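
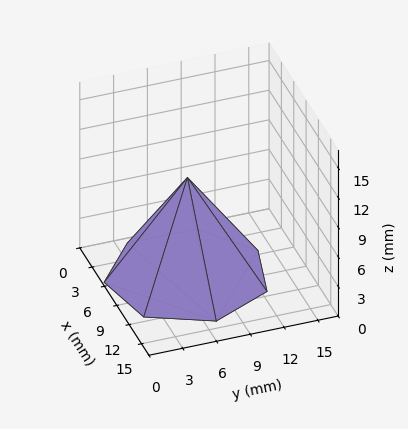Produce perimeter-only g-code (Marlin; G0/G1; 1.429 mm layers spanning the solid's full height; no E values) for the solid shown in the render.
Reading the render: the shape is a regular 7-sided pyramid, base circumscribed radius ≈ 7 mm, apex at z ≈ 10 mm (dimensions read to the nearest mm from the axis ticks). For the g-code, the solid's height is divided into equal slices at the stated Δz and each level perimeter traced with G1 moves after a G0 lift.

; perimeter-only toolpath
G21 ; units = mm
G90 ; absolute positioning
G28 ; home
; layer 1
G0 Z1.429
G0 X13.000 Y7.000
G1 X10.741 Y11.691
G1 X5.665 Y12.849
G1 X1.594 Y9.603
G1 X1.594 Y4.397
G1 X5.665 Y1.151
G1 X10.741 Y2.309
G1 X13.000 Y7.000
; layer 2
G0 Z2.857
G0 X12.000 Y7.000
G1 X10.117 Y10.909
G1 X5.887 Y11.874
G1 X2.495 Y9.169
G1 X2.495 Y4.831
G1 X5.887 Y2.126
G1 X10.117 Y3.091
G1 X12.000 Y7.000
; layer 3
G0 Z4.286
G0 X11.000 Y7.000
G1 X9.494 Y10.127
G1 X6.110 Y10.899
G1 X3.396 Y8.735
G1 X3.396 Y5.265
G1 X6.110 Y3.101
G1 X9.494 Y3.873
G1 X11.000 Y7.000
; layer 4
G0 Z5.714
G0 X10.000 Y7.000
G1 X8.870 Y9.346
G1 X6.332 Y9.925
G1 X4.297 Y8.302
G1 X4.297 Y5.698
G1 X6.332 Y4.075
G1 X8.870 Y4.654
G1 X10.000 Y7.000
; layer 5
G0 Z7.143
G0 X9.000 Y7.000
G1 X8.247 Y8.564
G1 X6.555 Y8.950
G1 X5.198 Y7.868
G1 X5.198 Y6.132
G1 X6.555 Y5.050
G1 X8.247 Y5.436
G1 X9.000 Y7.000
; layer 6
G0 Z8.571
G0 X8.000 Y7.000
G1 X7.623 Y7.782
G1 X6.777 Y7.975
G1 X6.099 Y7.434
G1 X6.099 Y6.566
G1 X6.777 Y6.025
G1 X7.623 Y6.218
G1 X8.000 Y7.000
M2 ; end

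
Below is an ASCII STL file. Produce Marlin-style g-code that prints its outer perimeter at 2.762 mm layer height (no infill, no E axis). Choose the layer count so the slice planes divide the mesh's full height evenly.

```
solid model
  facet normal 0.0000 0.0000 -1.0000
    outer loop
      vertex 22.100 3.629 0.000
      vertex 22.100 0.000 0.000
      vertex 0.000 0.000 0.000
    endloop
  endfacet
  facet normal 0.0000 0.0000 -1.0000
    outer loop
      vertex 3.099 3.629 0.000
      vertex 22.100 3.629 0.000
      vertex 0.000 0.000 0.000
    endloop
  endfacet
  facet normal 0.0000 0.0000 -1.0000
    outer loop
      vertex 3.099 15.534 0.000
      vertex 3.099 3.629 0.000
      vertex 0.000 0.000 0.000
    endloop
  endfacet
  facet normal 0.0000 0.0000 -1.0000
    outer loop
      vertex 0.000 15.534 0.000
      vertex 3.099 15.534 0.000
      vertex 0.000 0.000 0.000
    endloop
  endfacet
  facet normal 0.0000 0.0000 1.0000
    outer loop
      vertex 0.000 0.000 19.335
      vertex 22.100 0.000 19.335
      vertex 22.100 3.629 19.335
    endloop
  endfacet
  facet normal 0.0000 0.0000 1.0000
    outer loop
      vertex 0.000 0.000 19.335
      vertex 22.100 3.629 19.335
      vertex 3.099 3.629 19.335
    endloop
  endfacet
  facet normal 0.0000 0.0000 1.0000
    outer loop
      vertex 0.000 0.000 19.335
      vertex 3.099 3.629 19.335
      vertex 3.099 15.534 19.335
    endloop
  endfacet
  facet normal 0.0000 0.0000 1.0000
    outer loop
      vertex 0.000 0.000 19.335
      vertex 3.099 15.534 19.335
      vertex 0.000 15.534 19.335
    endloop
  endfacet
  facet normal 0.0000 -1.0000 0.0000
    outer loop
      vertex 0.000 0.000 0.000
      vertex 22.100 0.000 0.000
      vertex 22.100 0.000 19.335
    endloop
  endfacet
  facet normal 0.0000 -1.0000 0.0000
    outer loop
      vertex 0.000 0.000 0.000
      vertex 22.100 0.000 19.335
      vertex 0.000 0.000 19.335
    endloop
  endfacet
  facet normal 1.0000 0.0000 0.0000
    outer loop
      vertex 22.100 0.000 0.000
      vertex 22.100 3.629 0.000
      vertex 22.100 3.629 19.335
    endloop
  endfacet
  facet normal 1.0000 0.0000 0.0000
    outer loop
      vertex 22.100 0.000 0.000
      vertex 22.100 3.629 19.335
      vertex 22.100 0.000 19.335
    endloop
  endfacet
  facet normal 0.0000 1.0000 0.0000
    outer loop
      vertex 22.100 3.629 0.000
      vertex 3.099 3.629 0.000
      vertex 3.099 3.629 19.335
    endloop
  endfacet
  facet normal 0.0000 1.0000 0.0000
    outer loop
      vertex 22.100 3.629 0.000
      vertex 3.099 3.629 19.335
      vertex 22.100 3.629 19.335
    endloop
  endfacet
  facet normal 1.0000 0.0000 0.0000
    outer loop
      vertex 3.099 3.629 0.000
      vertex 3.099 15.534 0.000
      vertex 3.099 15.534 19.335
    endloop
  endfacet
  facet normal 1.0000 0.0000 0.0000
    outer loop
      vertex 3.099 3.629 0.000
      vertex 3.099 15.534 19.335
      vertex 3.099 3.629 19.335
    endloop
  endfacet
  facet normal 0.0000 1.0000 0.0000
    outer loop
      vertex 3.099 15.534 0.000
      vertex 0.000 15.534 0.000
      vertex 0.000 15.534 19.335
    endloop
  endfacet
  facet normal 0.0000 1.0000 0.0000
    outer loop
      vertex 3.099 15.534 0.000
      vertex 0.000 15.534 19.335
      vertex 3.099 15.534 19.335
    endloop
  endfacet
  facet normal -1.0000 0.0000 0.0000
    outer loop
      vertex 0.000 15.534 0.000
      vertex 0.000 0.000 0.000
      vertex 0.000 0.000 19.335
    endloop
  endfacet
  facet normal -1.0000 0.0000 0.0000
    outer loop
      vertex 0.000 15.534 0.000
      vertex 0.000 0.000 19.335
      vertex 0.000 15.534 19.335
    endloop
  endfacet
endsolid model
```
; perimeter-only toolpath
G21 ; units = mm
G90 ; absolute positioning
G28 ; home
; layer 1
G0 Z2.762
G0 X0.000 Y0.000
G1 X22.100 Y0.000
G1 X22.100 Y3.629
G1 X3.099 Y3.629
G1 X3.099 Y15.534
G1 X0.000 Y15.534
G1 X0.000 Y0.000
; layer 2
G0 Z5.524
G0 X0.000 Y0.000
G1 X22.100 Y0.000
G1 X22.100 Y3.629
G1 X3.099 Y3.629
G1 X3.099 Y15.534
G1 X0.000 Y15.534
G1 X0.000 Y0.000
; layer 3
G0 Z8.286
G0 X0.000 Y0.000
G1 X22.100 Y0.000
G1 X22.100 Y3.629
G1 X3.099 Y3.629
G1 X3.099 Y15.534
G1 X0.000 Y15.534
G1 X0.000 Y0.000
; layer 4
G0 Z11.049
G0 X0.000 Y0.000
G1 X22.100 Y0.000
G1 X22.100 Y3.629
G1 X3.099 Y3.629
G1 X3.099 Y15.534
G1 X0.000 Y15.534
G1 X0.000 Y0.000
; layer 5
G0 Z13.811
G0 X0.000 Y0.000
G1 X22.100 Y0.000
G1 X22.100 Y3.629
G1 X3.099 Y3.629
G1 X3.099 Y15.534
G1 X0.000 Y15.534
G1 X0.000 Y0.000
; layer 6
G0 Z16.573
G0 X0.000 Y0.000
G1 X22.100 Y0.000
G1 X22.100 Y3.629
G1 X3.099 Y3.629
G1 X3.099 Y15.534
G1 X0.000 Y15.534
G1 X0.000 Y0.000
; layer 7
G0 Z19.335
G0 X0.000 Y0.000
G1 X22.100 Y0.000
G1 X22.100 Y3.629
G1 X3.099 Y3.629
G1 X3.099 Y15.534
G1 X0.000 Y15.534
G1 X0.000 Y0.000
M2 ; end

The solid is an L-shaped prism: outer 22.1 × 15.5 mm, arm thicknesses ≈ 3.63 mm (horizontal) and 3.1 mm (vertical), extruded 19.3 mm in z. Slicing at Δz = 2.762 mm — 7 equal slices spanning the solid's height, so layer i sits at z = i·h/7 — gives 7 non-empty perimeters. Each is a 6-segment closed polygon; G0 lifts to the layer z and rapids to the start vertex, then G1 traces the edges.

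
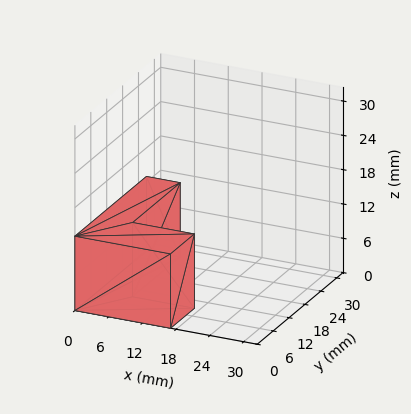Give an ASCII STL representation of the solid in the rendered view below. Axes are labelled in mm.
Reading the render: the shape is an L-shaped prism: outer 17 × 27 mm, arm thicknesses ≈ 9 mm (horizontal) and 6 mm (vertical), extruded 13 mm in z (dimensions read to the nearest mm from the axis ticks). For the STL, each face is triangulated and given an outward normal.

solid part
  facet normal 0.0000 0.0000 -1.0000
    outer loop
      vertex 17.00 9.00 0.00
      vertex 17.00 0.00 0.00
      vertex 0.00 0.00 0.00
    endloop
  endfacet
  facet normal 0.0000 0.0000 -1.0000
    outer loop
      vertex 6.00 9.00 0.00
      vertex 17.00 9.00 0.00
      vertex 0.00 0.00 0.00
    endloop
  endfacet
  facet normal 0.0000 0.0000 -1.0000
    outer loop
      vertex 6.00 27.00 0.00
      vertex 6.00 9.00 0.00
      vertex 0.00 0.00 0.00
    endloop
  endfacet
  facet normal 0.0000 0.0000 -1.0000
    outer loop
      vertex 0.00 27.00 0.00
      vertex 6.00 27.00 0.00
      vertex 0.00 0.00 0.00
    endloop
  endfacet
  facet normal 0.0000 0.0000 1.0000
    outer loop
      vertex 0.00 0.00 13.00
      vertex 17.00 0.00 13.00
      vertex 17.00 9.00 13.00
    endloop
  endfacet
  facet normal 0.0000 0.0000 1.0000
    outer loop
      vertex 0.00 0.00 13.00
      vertex 17.00 9.00 13.00
      vertex 6.00 9.00 13.00
    endloop
  endfacet
  facet normal 0.0000 0.0000 1.0000
    outer loop
      vertex 0.00 0.00 13.00
      vertex 6.00 9.00 13.00
      vertex 6.00 27.00 13.00
    endloop
  endfacet
  facet normal 0.0000 0.0000 1.0000
    outer loop
      vertex 0.00 0.00 13.00
      vertex 6.00 27.00 13.00
      vertex 0.00 27.00 13.00
    endloop
  endfacet
  facet normal 0.0000 -1.0000 0.0000
    outer loop
      vertex 0.00 0.00 0.00
      vertex 17.00 0.00 0.00
      vertex 17.00 0.00 13.00
    endloop
  endfacet
  facet normal 0.0000 -1.0000 0.0000
    outer loop
      vertex 0.00 0.00 0.00
      vertex 17.00 0.00 13.00
      vertex 0.00 0.00 13.00
    endloop
  endfacet
  facet normal 1.0000 0.0000 0.0000
    outer loop
      vertex 17.00 0.00 0.00
      vertex 17.00 9.00 0.00
      vertex 17.00 9.00 13.00
    endloop
  endfacet
  facet normal 1.0000 0.0000 0.0000
    outer loop
      vertex 17.00 0.00 0.00
      vertex 17.00 9.00 13.00
      vertex 17.00 0.00 13.00
    endloop
  endfacet
  facet normal 0.0000 1.0000 0.0000
    outer loop
      vertex 17.00 9.00 0.00
      vertex 6.00 9.00 0.00
      vertex 6.00 9.00 13.00
    endloop
  endfacet
  facet normal 0.0000 1.0000 0.0000
    outer loop
      vertex 17.00 9.00 0.00
      vertex 6.00 9.00 13.00
      vertex 17.00 9.00 13.00
    endloop
  endfacet
  facet normal 1.0000 0.0000 0.0000
    outer loop
      vertex 6.00 9.00 0.00
      vertex 6.00 27.00 0.00
      vertex 6.00 27.00 13.00
    endloop
  endfacet
  facet normal 1.0000 0.0000 0.0000
    outer loop
      vertex 6.00 9.00 0.00
      vertex 6.00 27.00 13.00
      vertex 6.00 9.00 13.00
    endloop
  endfacet
  facet normal 0.0000 1.0000 0.0000
    outer loop
      vertex 6.00 27.00 0.00
      vertex 0.00 27.00 0.00
      vertex 0.00 27.00 13.00
    endloop
  endfacet
  facet normal 0.0000 1.0000 0.0000
    outer loop
      vertex 6.00 27.00 0.00
      vertex 0.00 27.00 13.00
      vertex 6.00 27.00 13.00
    endloop
  endfacet
  facet normal -1.0000 0.0000 0.0000
    outer loop
      vertex 0.00 27.00 0.00
      vertex 0.00 0.00 0.00
      vertex 0.00 0.00 13.00
    endloop
  endfacet
  facet normal -1.0000 0.0000 0.0000
    outer loop
      vertex 0.00 27.00 0.00
      vertex 0.00 0.00 13.00
      vertex 0.00 27.00 13.00
    endloop
  endfacet
endsolid part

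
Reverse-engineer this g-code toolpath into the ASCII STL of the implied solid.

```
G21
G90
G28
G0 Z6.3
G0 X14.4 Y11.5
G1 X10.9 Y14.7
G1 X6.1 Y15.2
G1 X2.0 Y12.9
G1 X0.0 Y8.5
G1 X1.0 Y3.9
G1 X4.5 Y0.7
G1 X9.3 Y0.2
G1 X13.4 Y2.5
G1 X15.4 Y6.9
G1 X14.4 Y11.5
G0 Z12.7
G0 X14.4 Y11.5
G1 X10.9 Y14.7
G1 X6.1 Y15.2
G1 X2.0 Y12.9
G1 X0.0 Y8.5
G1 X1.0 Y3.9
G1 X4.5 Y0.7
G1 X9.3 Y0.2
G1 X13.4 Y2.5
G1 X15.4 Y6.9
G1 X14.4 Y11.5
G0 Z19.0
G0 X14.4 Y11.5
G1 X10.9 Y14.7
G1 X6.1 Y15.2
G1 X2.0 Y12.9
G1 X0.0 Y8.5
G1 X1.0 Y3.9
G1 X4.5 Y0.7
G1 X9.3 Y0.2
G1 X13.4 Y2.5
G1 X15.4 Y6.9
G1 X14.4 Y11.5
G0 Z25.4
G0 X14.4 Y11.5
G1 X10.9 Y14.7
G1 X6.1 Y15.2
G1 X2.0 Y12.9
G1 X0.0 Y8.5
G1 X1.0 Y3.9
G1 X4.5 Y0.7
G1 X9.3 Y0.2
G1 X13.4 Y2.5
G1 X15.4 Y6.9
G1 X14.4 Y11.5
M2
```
solid part
  facet normal 0.0000 0.0000 -1.0000
    outer loop
      vertex 6.1 15.2 0.0
      vertex 10.9 14.7 0.0
      vertex 14.4 11.5 0.0
    endloop
  endfacet
  facet normal 0.0000 0.0000 -1.0000
    outer loop
      vertex 2.0 12.9 0.0
      vertex 6.1 15.2 0.0
      vertex 14.4 11.5 0.0
    endloop
  endfacet
  facet normal 0.0000 0.0000 -1.0000
    outer loop
      vertex 0.0 8.5 0.0
      vertex 2.0 12.9 0.0
      vertex 14.4 11.5 0.0
    endloop
  endfacet
  facet normal 0.0000 0.0000 -1.0000
    outer loop
      vertex 1.0 3.9 0.0
      vertex 0.0 8.5 0.0
      vertex 14.4 11.5 0.0
    endloop
  endfacet
  facet normal 0.0000 0.0000 -1.0000
    outer loop
      vertex 4.5 0.7 0.0
      vertex 1.0 3.9 0.0
      vertex 14.4 11.5 0.0
    endloop
  endfacet
  facet normal 0.0000 0.0000 -1.0000
    outer loop
      vertex 9.3 0.2 0.0
      vertex 4.5 0.7 0.0
      vertex 14.4 11.5 0.0
    endloop
  endfacet
  facet normal 0.0000 0.0000 -1.0000
    outer loop
      vertex 13.4 2.5 0.0
      vertex 9.3 0.2 0.0
      vertex 14.4 11.5 0.0
    endloop
  endfacet
  facet normal 0.0000 0.0000 -1.0000
    outer loop
      vertex 15.4 6.9 0.0
      vertex 13.4 2.5 0.0
      vertex 14.4 11.5 0.0
    endloop
  endfacet
  facet normal 0.0000 0.0000 1.0000
    outer loop
      vertex 14.4 11.5 25.4
      vertex 10.9 14.7 25.4
      vertex 6.1 15.2 25.4
    endloop
  endfacet
  facet normal 0.0000 0.0000 1.0000
    outer loop
      vertex 14.4 11.5 25.4
      vertex 6.1 15.2 25.4
      vertex 2.0 12.9 25.4
    endloop
  endfacet
  facet normal 0.0000 0.0000 1.0000
    outer loop
      vertex 14.4 11.5 25.4
      vertex 2.0 12.9 25.4
      vertex 0.0 8.5 25.4
    endloop
  endfacet
  facet normal 0.0000 0.0000 1.0000
    outer loop
      vertex 14.4 11.5 25.4
      vertex 0.0 8.5 25.4
      vertex 1.0 3.9 25.4
    endloop
  endfacet
  facet normal 0.0000 0.0000 1.0000
    outer loop
      vertex 14.4 11.5 25.4
      vertex 1.0 3.9 25.4
      vertex 4.5 0.7 25.4
    endloop
  endfacet
  facet normal 0.0000 0.0000 1.0000
    outer loop
      vertex 14.4 11.5 25.4
      vertex 4.5 0.7 25.4
      vertex 9.3 0.2 25.4
    endloop
  endfacet
  facet normal 0.0000 0.0000 1.0000
    outer loop
      vertex 14.4 11.5 25.4
      vertex 9.3 0.2 25.4
      vertex 13.4 2.5 25.4
    endloop
  endfacet
  facet normal 0.0000 0.0000 1.0000
    outer loop
      vertex 14.4 11.5 25.4
      vertex 13.4 2.5 25.4
      vertex 15.4 6.9 25.4
    endloop
  endfacet
  facet normal 0.6748 0.7380 0.0000
    outer loop
      vertex 14.4 11.5 0.0
      vertex 10.9 14.7 0.0
      vertex 10.9 14.7 25.4
    endloop
  endfacet
  facet normal 0.6748 0.7380 0.0000
    outer loop
      vertex 14.4 11.5 0.0
      vertex 10.9 14.7 25.4
      vertex 14.4 11.5 25.4
    endloop
  endfacet
  facet normal 0.1036 0.9946 0.0000
    outer loop
      vertex 10.9 14.7 0.0
      vertex 6.1 15.2 0.0
      vertex 6.1 15.2 25.4
    endloop
  endfacet
  facet normal 0.1036 0.9946 0.0000
    outer loop
      vertex 10.9 14.7 0.0
      vertex 6.1 15.2 25.4
      vertex 10.9 14.7 25.4
    endloop
  endfacet
  facet normal -0.4893 0.8721 0.0000
    outer loop
      vertex 6.1 15.2 0.0
      vertex 2.0 12.9 0.0
      vertex 2.0 12.9 25.4
    endloop
  endfacet
  facet normal -0.4893 0.8721 0.0000
    outer loop
      vertex 6.1 15.2 0.0
      vertex 2.0 12.9 25.4
      vertex 6.1 15.2 25.4
    endloop
  endfacet
  facet normal -0.9104 0.4138 0.0000
    outer loop
      vertex 2.0 12.9 0.0
      vertex 0.0 8.5 0.0
      vertex 0.0 8.5 25.4
    endloop
  endfacet
  facet normal -0.9104 0.4138 0.0000
    outer loop
      vertex 2.0 12.9 0.0
      vertex 0.0 8.5 25.4
      vertex 2.0 12.9 25.4
    endloop
  endfacet
  facet normal -0.9772 -0.2124 0.0000
    outer loop
      vertex 0.0 8.5 0.0
      vertex 1.0 3.9 0.0
      vertex 1.0 3.9 25.4
    endloop
  endfacet
  facet normal -0.9772 -0.2124 0.0000
    outer loop
      vertex 0.0 8.5 0.0
      vertex 1.0 3.9 25.4
      vertex 0.0 8.5 25.4
    endloop
  endfacet
  facet normal -0.6748 -0.7380 0.0000
    outer loop
      vertex 1.0 3.9 0.0
      vertex 4.5 0.7 0.0
      vertex 4.5 0.7 25.4
    endloop
  endfacet
  facet normal -0.6748 -0.7380 0.0000
    outer loop
      vertex 1.0 3.9 0.0
      vertex 4.5 0.7 25.4
      vertex 1.0 3.9 25.4
    endloop
  endfacet
  facet normal -0.1036 -0.9946 0.0000
    outer loop
      vertex 4.5 0.7 0.0
      vertex 9.3 0.2 0.0
      vertex 9.3 0.2 25.4
    endloop
  endfacet
  facet normal -0.1036 -0.9946 0.0000
    outer loop
      vertex 4.5 0.7 0.0
      vertex 9.3 0.2 25.4
      vertex 4.5 0.7 25.4
    endloop
  endfacet
  facet normal 0.4893 -0.8721 0.0000
    outer loop
      vertex 9.3 0.2 0.0
      vertex 13.4 2.5 0.0
      vertex 13.4 2.5 25.4
    endloop
  endfacet
  facet normal 0.4893 -0.8721 0.0000
    outer loop
      vertex 9.3 0.2 0.0
      vertex 13.4 2.5 25.4
      vertex 9.3 0.2 25.4
    endloop
  endfacet
  facet normal 0.9104 -0.4138 0.0000
    outer loop
      vertex 13.4 2.5 0.0
      vertex 15.4 6.9 0.0
      vertex 15.4 6.9 25.4
    endloop
  endfacet
  facet normal 0.9104 -0.4138 0.0000
    outer loop
      vertex 13.4 2.5 0.0
      vertex 15.4 6.9 25.4
      vertex 13.4 2.5 25.4
    endloop
  endfacet
  facet normal 0.9772 0.2124 0.0000
    outer loop
      vertex 15.4 6.9 0.0
      vertex 14.4 11.5 0.0
      vertex 14.4 11.5 25.4
    endloop
  endfacet
  facet normal 0.9772 0.2124 0.0000
    outer loop
      vertex 15.4 6.9 0.0
      vertex 14.4 11.5 25.4
      vertex 15.4 6.9 25.4
    endloop
  endfacet
endsolid part

The G0 Z moves step by Δz≈6.3 mm. Every layer's G1 loop is the same polygon, so the solid is a straight extrusion of it from z=0 to z≈25.4. Closing with flat bottom and top caps and triangulating gives 36 facets — a regular 10-sided prism (a cylinder approximated with 10 flat sides), circumscribed radius ≈ 7.7 mm, height ≈ 25.4 mm.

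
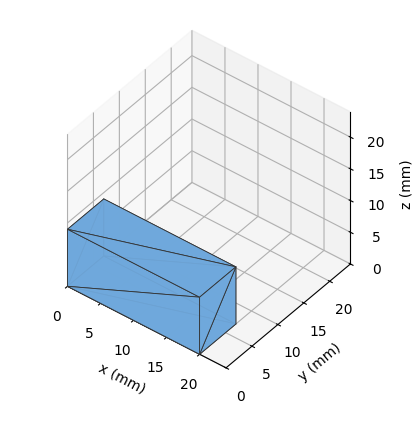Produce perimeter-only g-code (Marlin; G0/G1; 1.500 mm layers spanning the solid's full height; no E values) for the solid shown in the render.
Reading the render: the shape is a rectangular box, roughly 20 × 7 mm footprint and 9 mm tall (dimensions read to the nearest mm from the axis ticks). For the g-code, the solid's height is divided into equal slices at the stated Δz and each level perimeter traced with G1 moves after a G0 lift.

; perimeter-only toolpath
G21 ; units = mm
G90 ; absolute positioning
G28 ; home
; layer 1
G0 Z1.500
G0 X0.000 Y0.000
G1 X20.000 Y0.000
G1 X20.000 Y7.000
G1 X0.000 Y7.000
G1 X0.000 Y0.000
; layer 2
G0 Z3.000
G0 X0.000 Y0.000
G1 X20.000 Y0.000
G1 X20.000 Y7.000
G1 X0.000 Y7.000
G1 X0.000 Y0.000
; layer 3
G0 Z4.500
G0 X0.000 Y0.000
G1 X20.000 Y0.000
G1 X20.000 Y7.000
G1 X0.000 Y7.000
G1 X0.000 Y0.000
; layer 4
G0 Z6.000
G0 X0.000 Y0.000
G1 X20.000 Y0.000
G1 X20.000 Y7.000
G1 X0.000 Y7.000
G1 X0.000 Y0.000
; layer 5
G0 Z7.500
G0 X0.000 Y0.000
G1 X20.000 Y0.000
G1 X20.000 Y7.000
G1 X0.000 Y7.000
G1 X0.000 Y0.000
; layer 6
G0 Z9.000
G0 X0.000 Y0.000
G1 X20.000 Y0.000
G1 X20.000 Y7.000
G1 X0.000 Y7.000
G1 X0.000 Y0.000
M2 ; end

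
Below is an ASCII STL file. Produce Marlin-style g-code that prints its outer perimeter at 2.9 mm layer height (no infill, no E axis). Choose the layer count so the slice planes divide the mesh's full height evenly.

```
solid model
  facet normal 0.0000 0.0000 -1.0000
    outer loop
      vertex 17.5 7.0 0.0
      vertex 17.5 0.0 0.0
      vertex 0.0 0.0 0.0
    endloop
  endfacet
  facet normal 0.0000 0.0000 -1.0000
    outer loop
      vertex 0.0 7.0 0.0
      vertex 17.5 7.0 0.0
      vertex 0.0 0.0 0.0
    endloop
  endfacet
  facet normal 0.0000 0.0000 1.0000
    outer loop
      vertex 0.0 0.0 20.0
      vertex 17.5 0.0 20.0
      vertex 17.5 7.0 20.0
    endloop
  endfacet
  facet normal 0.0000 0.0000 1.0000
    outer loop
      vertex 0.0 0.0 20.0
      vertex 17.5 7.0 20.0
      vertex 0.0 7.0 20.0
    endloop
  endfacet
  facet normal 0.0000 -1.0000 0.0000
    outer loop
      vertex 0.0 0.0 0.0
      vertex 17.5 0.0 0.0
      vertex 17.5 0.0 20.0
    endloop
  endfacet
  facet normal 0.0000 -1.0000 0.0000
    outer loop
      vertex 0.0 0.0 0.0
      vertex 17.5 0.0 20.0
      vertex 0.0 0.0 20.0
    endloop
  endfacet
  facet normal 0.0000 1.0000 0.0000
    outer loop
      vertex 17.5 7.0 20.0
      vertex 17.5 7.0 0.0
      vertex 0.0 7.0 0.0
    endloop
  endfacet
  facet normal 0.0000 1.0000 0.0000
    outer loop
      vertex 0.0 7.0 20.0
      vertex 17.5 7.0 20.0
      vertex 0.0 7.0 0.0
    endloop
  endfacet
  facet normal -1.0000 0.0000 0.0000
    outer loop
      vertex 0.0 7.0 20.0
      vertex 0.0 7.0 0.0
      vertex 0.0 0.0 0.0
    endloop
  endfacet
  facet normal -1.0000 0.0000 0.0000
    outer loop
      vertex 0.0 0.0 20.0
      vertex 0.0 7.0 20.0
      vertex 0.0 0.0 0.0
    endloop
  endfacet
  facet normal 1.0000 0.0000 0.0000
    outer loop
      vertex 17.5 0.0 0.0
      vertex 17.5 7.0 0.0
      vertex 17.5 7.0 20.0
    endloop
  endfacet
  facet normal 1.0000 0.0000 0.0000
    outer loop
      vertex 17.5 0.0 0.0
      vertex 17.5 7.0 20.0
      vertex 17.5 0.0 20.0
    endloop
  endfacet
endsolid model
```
; perimeter-only toolpath
G21 ; units = mm
G90 ; absolute positioning
G28 ; home
; layer 1
G0 Z2.9
G0 X0.0 Y0.0
G1 X17.5 Y0.0
G1 X17.5 Y7.0
G1 X0.0 Y7.0
G1 X0.0 Y0.0
; layer 2
G0 Z5.7
G0 X0.0 Y0.0
G1 X17.5 Y0.0
G1 X17.5 Y7.0
G1 X0.0 Y7.0
G1 X0.0 Y0.0
; layer 3
G0 Z8.6
G0 X0.0 Y0.0
G1 X17.5 Y0.0
G1 X17.5 Y7.0
G1 X0.0 Y7.0
G1 X0.0 Y0.0
; layer 4
G0 Z11.4
G0 X0.0 Y0.0
G1 X17.5 Y0.0
G1 X17.5 Y7.0
G1 X0.0 Y7.0
G1 X0.0 Y0.0
; layer 5
G0 Z14.3
G0 X0.0 Y0.0
G1 X17.5 Y0.0
G1 X17.5 Y7.0
G1 X0.0 Y7.0
G1 X0.0 Y0.0
; layer 6
G0 Z17.1
G0 X0.0 Y0.0
G1 X17.5 Y0.0
G1 X17.5 Y7.0
G1 X0.0 Y7.0
G1 X0.0 Y0.0
; layer 7
G0 Z20.0
G0 X0.0 Y0.0
G1 X17.5 Y0.0
G1 X17.5 Y7.0
G1 X0.0 Y7.0
G1 X0.0 Y0.0
M2 ; end

The solid is a rectangular box, roughly 17.5 × 7 mm footprint and 20 mm tall. Slicing at Δz = 2.9 mm — 7 equal slices spanning the solid's height, so layer i sits at z = i·h/7 — gives 7 non-empty perimeters. Each is a 4-segment closed polygon; G0 lifts to the layer z and rapids to the start vertex, then G1 traces the edges.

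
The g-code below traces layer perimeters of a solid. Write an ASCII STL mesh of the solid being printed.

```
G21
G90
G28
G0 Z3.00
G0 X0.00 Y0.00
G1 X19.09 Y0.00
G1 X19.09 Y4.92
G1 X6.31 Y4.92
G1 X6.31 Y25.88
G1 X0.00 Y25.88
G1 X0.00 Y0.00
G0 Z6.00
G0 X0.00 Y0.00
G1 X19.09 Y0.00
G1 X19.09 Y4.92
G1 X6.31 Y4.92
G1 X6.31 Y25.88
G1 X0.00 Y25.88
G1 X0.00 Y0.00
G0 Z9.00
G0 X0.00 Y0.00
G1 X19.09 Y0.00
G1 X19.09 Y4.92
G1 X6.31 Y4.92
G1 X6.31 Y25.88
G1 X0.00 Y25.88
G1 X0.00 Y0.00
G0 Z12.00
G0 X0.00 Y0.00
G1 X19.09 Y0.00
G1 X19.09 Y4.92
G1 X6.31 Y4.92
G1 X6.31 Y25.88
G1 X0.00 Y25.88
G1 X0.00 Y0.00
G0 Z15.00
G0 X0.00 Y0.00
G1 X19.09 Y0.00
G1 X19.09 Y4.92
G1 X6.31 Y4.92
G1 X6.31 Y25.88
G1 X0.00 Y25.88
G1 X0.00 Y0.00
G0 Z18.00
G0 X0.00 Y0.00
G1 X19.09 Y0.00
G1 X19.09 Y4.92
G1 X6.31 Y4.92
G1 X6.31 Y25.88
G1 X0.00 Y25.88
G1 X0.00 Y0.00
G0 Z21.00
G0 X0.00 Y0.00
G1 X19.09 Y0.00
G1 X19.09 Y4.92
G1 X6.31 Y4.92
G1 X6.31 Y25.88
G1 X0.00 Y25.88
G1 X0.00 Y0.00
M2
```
solid part
  facet normal 0.0000 0.0000 -1.0000
    outer loop
      vertex 19.09 4.92 0.00
      vertex 19.09 0.00 0.00
      vertex 0.00 0.00 0.00
    endloop
  endfacet
  facet normal 0.0000 0.0000 -1.0000
    outer loop
      vertex 6.31 4.92 0.00
      vertex 19.09 4.92 0.00
      vertex 0.00 0.00 0.00
    endloop
  endfacet
  facet normal 0.0000 0.0000 -1.0000
    outer loop
      vertex 6.31 25.88 0.00
      vertex 6.31 4.92 0.00
      vertex 0.00 0.00 0.00
    endloop
  endfacet
  facet normal 0.0000 0.0000 -1.0000
    outer loop
      vertex 0.00 25.88 0.00
      vertex 6.31 25.88 0.00
      vertex 0.00 0.00 0.00
    endloop
  endfacet
  facet normal 0.0000 0.0000 1.0000
    outer loop
      vertex 0.00 0.00 21.00
      vertex 19.09 0.00 21.00
      vertex 19.09 4.92 21.00
    endloop
  endfacet
  facet normal 0.0000 0.0000 1.0000
    outer loop
      vertex 0.00 0.00 21.00
      vertex 19.09 4.92 21.00
      vertex 6.31 4.92 21.00
    endloop
  endfacet
  facet normal 0.0000 0.0000 1.0000
    outer loop
      vertex 0.00 0.00 21.00
      vertex 6.31 4.92 21.00
      vertex 6.31 25.88 21.00
    endloop
  endfacet
  facet normal 0.0000 0.0000 1.0000
    outer loop
      vertex 0.00 0.00 21.00
      vertex 6.31 25.88 21.00
      vertex 0.00 25.88 21.00
    endloop
  endfacet
  facet normal 0.0000 -1.0000 0.0000
    outer loop
      vertex 0.00 0.00 0.00
      vertex 19.09 0.00 0.00
      vertex 19.09 0.00 21.00
    endloop
  endfacet
  facet normal 0.0000 -1.0000 0.0000
    outer loop
      vertex 0.00 0.00 0.00
      vertex 19.09 0.00 21.00
      vertex 0.00 0.00 21.00
    endloop
  endfacet
  facet normal 1.0000 0.0000 0.0000
    outer loop
      vertex 19.09 0.00 0.00
      vertex 19.09 4.92 0.00
      vertex 19.09 4.92 21.00
    endloop
  endfacet
  facet normal 1.0000 0.0000 0.0000
    outer loop
      vertex 19.09 0.00 0.00
      vertex 19.09 4.92 21.00
      vertex 19.09 0.00 21.00
    endloop
  endfacet
  facet normal 0.0000 1.0000 0.0000
    outer loop
      vertex 19.09 4.92 0.00
      vertex 6.31 4.92 0.00
      vertex 6.31 4.92 21.00
    endloop
  endfacet
  facet normal 0.0000 1.0000 0.0000
    outer loop
      vertex 19.09 4.92 0.00
      vertex 6.31 4.92 21.00
      vertex 19.09 4.92 21.00
    endloop
  endfacet
  facet normal 1.0000 0.0000 0.0000
    outer loop
      vertex 6.31 4.92 0.00
      vertex 6.31 25.88 0.00
      vertex 6.31 25.88 21.00
    endloop
  endfacet
  facet normal 1.0000 0.0000 0.0000
    outer loop
      vertex 6.31 4.92 0.00
      vertex 6.31 25.88 21.00
      vertex 6.31 4.92 21.00
    endloop
  endfacet
  facet normal 0.0000 1.0000 0.0000
    outer loop
      vertex 6.31 25.88 0.00
      vertex 0.00 25.88 0.00
      vertex 0.00 25.88 21.00
    endloop
  endfacet
  facet normal 0.0000 1.0000 0.0000
    outer loop
      vertex 6.31 25.88 0.00
      vertex 0.00 25.88 21.00
      vertex 6.31 25.88 21.00
    endloop
  endfacet
  facet normal -1.0000 0.0000 0.0000
    outer loop
      vertex 0.00 25.88 0.00
      vertex 0.00 0.00 0.00
      vertex 0.00 0.00 21.00
    endloop
  endfacet
  facet normal -1.0000 0.0000 0.0000
    outer loop
      vertex 0.00 25.88 0.00
      vertex 0.00 0.00 21.00
      vertex 0.00 25.88 21.00
    endloop
  endfacet
endsolid part

The G0 Z moves step by Δz≈3.00 mm. Every layer's G1 loop is the same polygon, so the solid is a straight extrusion of it from z=0 to z≈21. Closing with flat bottom and top caps and triangulating gives 20 facets — an L-shaped prism: outer 19.1 × 25.9 mm, arm thicknesses ≈ 4.92 mm (horizontal) and 6.31 mm (vertical), extruded 21 mm in z.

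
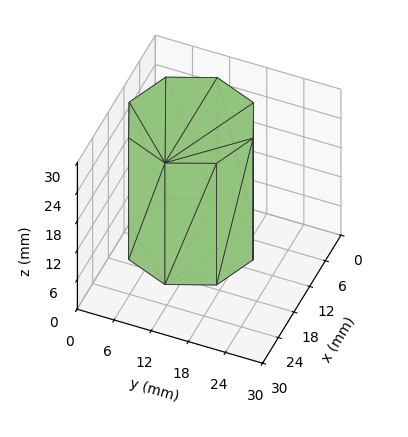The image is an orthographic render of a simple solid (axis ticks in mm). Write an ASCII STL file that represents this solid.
Reading the render: the shape is a regular 8-sided prism (a cylinder approximated with 8 flat sides), circumscribed radius ≈ 10 mm, height ≈ 25 mm (dimensions read to the nearest mm from the axis ticks). For the STL, each face is triangulated and given an outward normal.

solid part
  facet normal 0.0000 0.0000 -1.0000
    outer loop
      vertex 10.0 20.0 0.0
      vertex 17.1 17.1 0.0
      vertex 20.0 10.0 0.0
    endloop
  endfacet
  facet normal 0.0000 0.0000 -1.0000
    outer loop
      vertex 2.9 17.1 0.0
      vertex 10.0 20.0 0.0
      vertex 20.0 10.0 0.0
    endloop
  endfacet
  facet normal 0.0000 0.0000 -1.0000
    outer loop
      vertex 0.0 10.0 0.0
      vertex 2.9 17.1 0.0
      vertex 20.0 10.0 0.0
    endloop
  endfacet
  facet normal 0.0000 0.0000 -1.0000
    outer loop
      vertex 2.9 2.9 0.0
      vertex 0.0 10.0 0.0
      vertex 20.0 10.0 0.0
    endloop
  endfacet
  facet normal 0.0000 0.0000 -1.0000
    outer loop
      vertex 10.0 0.0 0.0
      vertex 2.9 2.9 0.0
      vertex 20.0 10.0 0.0
    endloop
  endfacet
  facet normal 0.0000 0.0000 -1.0000
    outer loop
      vertex 17.1 2.9 0.0
      vertex 10.0 0.0 0.0
      vertex 20.0 10.0 0.0
    endloop
  endfacet
  facet normal 0.0000 0.0000 1.0000
    outer loop
      vertex 20.0 10.0 25.0
      vertex 17.1 17.1 25.0
      vertex 10.0 20.0 25.0
    endloop
  endfacet
  facet normal 0.0000 0.0000 1.0000
    outer loop
      vertex 20.0 10.0 25.0
      vertex 10.0 20.0 25.0
      vertex 2.9 17.1 25.0
    endloop
  endfacet
  facet normal 0.0000 0.0000 1.0000
    outer loop
      vertex 20.0 10.0 25.0
      vertex 2.9 17.1 25.0
      vertex 0.0 10.0 25.0
    endloop
  endfacet
  facet normal 0.0000 0.0000 1.0000
    outer loop
      vertex 20.0 10.0 25.0
      vertex 0.0 10.0 25.0
      vertex 2.9 2.9 25.0
    endloop
  endfacet
  facet normal 0.0000 0.0000 1.0000
    outer loop
      vertex 20.0 10.0 25.0
      vertex 2.9 2.9 25.0
      vertex 10.0 0.0 25.0
    endloop
  endfacet
  facet normal 0.0000 0.0000 1.0000
    outer loop
      vertex 20.0 10.0 25.0
      vertex 10.0 0.0 25.0
      vertex 17.1 2.9 25.0
    endloop
  endfacet
  facet normal 0.9258 0.3781 0.0000
    outer loop
      vertex 20.0 10.0 0.0
      vertex 17.1 17.1 0.0
      vertex 17.1 17.1 25.0
    endloop
  endfacet
  facet normal 0.9258 0.3781 0.0000
    outer loop
      vertex 20.0 10.0 0.0
      vertex 17.1 17.1 25.0
      vertex 20.0 10.0 25.0
    endloop
  endfacet
  facet normal 0.3781 0.9258 0.0000
    outer loop
      vertex 17.1 17.1 0.0
      vertex 10.0 20.0 0.0
      vertex 10.0 20.0 25.0
    endloop
  endfacet
  facet normal 0.3781 0.9258 0.0000
    outer loop
      vertex 17.1 17.1 0.0
      vertex 10.0 20.0 25.0
      vertex 17.1 17.1 25.0
    endloop
  endfacet
  facet normal -0.3781 0.9258 0.0000
    outer loop
      vertex 10.0 20.0 0.0
      vertex 2.9 17.1 0.0
      vertex 2.9 17.1 25.0
    endloop
  endfacet
  facet normal -0.3781 0.9258 0.0000
    outer loop
      vertex 10.0 20.0 0.0
      vertex 2.9 17.1 25.0
      vertex 10.0 20.0 25.0
    endloop
  endfacet
  facet normal -0.9258 0.3781 0.0000
    outer loop
      vertex 2.9 17.1 0.0
      vertex 0.0 10.0 0.0
      vertex 0.0 10.0 25.0
    endloop
  endfacet
  facet normal -0.9258 0.3781 0.0000
    outer loop
      vertex 2.9 17.1 0.0
      vertex 0.0 10.0 25.0
      vertex 2.9 17.1 25.0
    endloop
  endfacet
  facet normal -0.9258 -0.3781 0.0000
    outer loop
      vertex 0.0 10.0 0.0
      vertex 2.9 2.9 0.0
      vertex 2.9 2.9 25.0
    endloop
  endfacet
  facet normal -0.9258 -0.3781 0.0000
    outer loop
      vertex 0.0 10.0 0.0
      vertex 2.9 2.9 25.0
      vertex 0.0 10.0 25.0
    endloop
  endfacet
  facet normal -0.3781 -0.9258 0.0000
    outer loop
      vertex 2.9 2.9 0.0
      vertex 10.0 0.0 0.0
      vertex 10.0 0.0 25.0
    endloop
  endfacet
  facet normal -0.3781 -0.9258 0.0000
    outer loop
      vertex 2.9 2.9 0.0
      vertex 10.0 0.0 25.0
      vertex 2.9 2.9 25.0
    endloop
  endfacet
  facet normal 0.3781 -0.9258 0.0000
    outer loop
      vertex 10.0 0.0 0.0
      vertex 17.1 2.9 0.0
      vertex 17.1 2.9 25.0
    endloop
  endfacet
  facet normal 0.3781 -0.9258 0.0000
    outer loop
      vertex 10.0 0.0 0.0
      vertex 17.1 2.9 25.0
      vertex 10.0 0.0 25.0
    endloop
  endfacet
  facet normal 0.9258 -0.3781 0.0000
    outer loop
      vertex 17.1 2.9 0.0
      vertex 20.0 10.0 0.0
      vertex 20.0 10.0 25.0
    endloop
  endfacet
  facet normal 0.9258 -0.3781 0.0000
    outer loop
      vertex 17.1 2.9 0.0
      vertex 20.0 10.0 25.0
      vertex 17.1 2.9 25.0
    endloop
  endfacet
endsolid part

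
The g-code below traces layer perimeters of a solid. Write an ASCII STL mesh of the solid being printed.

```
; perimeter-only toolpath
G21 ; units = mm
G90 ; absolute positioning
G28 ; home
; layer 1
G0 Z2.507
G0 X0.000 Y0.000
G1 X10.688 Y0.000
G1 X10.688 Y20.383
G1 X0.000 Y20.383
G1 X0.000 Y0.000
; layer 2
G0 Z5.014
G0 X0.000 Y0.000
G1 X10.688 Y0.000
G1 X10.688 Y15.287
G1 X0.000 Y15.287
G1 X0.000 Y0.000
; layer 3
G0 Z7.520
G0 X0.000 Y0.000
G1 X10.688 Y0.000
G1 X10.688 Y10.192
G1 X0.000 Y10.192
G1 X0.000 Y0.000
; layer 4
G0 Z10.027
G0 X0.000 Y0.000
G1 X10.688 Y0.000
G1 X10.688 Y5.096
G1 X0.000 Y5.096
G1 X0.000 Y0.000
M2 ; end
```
solid part
  facet normal 0.0000 0.0000 -1.0000
    outer loop
      vertex 10.688 25.479 0.000
      vertex 10.688 0.000 0.000
      vertex 0.000 0.000 0.000
    endloop
  endfacet
  facet normal 0.0000 0.0000 -1.0000
    outer loop
      vertex 0.000 25.479 0.000
      vertex 10.688 25.479 0.000
      vertex 0.000 0.000 0.000
    endloop
  endfacet
  facet normal 0.0000 -1.0000 0.0000
    outer loop
      vertex 0.000 0.000 0.000
      vertex 10.688 0.000 0.000
      vertex 10.688 0.000 12.534
    endloop
  endfacet
  facet normal 0.0000 -1.0000 0.0000
    outer loop
      vertex 0.000 0.000 0.000
      vertex 10.688 0.000 12.534
      vertex 0.000 0.000 12.534
    endloop
  endfacet
  facet normal 0.0000 0.4414 0.8973
    outer loop
      vertex 0.000 0.000 12.534
      vertex 10.688 0.000 12.534
      vertex 10.688 25.479 0.000
    endloop
  endfacet
  facet normal 0.0000 0.4414 0.8973
    outer loop
      vertex 0.000 0.000 12.534
      vertex 10.688 25.479 0.000
      vertex 0.000 25.479 0.000
    endloop
  endfacet
  facet normal -1.0000 0.0000 0.0000
    outer loop
      vertex 0.000 0.000 12.534
      vertex 0.000 25.479 0.000
      vertex 0.000 0.000 0.000
    endloop
  endfacet
  facet normal 1.0000 0.0000 0.0000
    outer loop
      vertex 10.688 0.000 0.000
      vertex 10.688 25.479 0.000
      vertex 10.688 0.000 12.534
    endloop
  endfacet
endsolid part

The G0 Z moves step by Δz≈2.507 mm. The G1 loops shrink linearly with z, so the solid tapers from its base footprint up to z≈12.5. Closing with a flat bottom cap and the tapered top and triangulating gives 8 facets — a wedge (ramp): 10.7 × 25.5 mm base, rising to 12.5 mm along the y=0 edge and sloping linearly to z=0 at y=25.5.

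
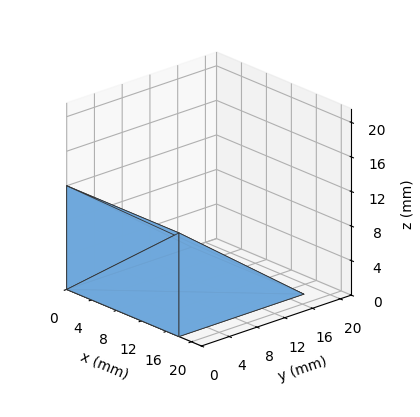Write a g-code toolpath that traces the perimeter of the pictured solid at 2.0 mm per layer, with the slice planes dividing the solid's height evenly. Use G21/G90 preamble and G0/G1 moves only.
Reading the render: the shape is a wedge (ramp): 18 × 18 mm base, rising to 12 mm along the y=0 edge and sloping linearly to z=0 at y=18 (dimensions read to the nearest mm from the axis ticks). For the g-code, the solid's height is divided into equal slices at the stated Δz and each level perimeter traced with G1 moves after a G0 lift.

; perimeter-only toolpath
G21 ; units = mm
G90 ; absolute positioning
G28 ; home
; layer 1
G0 Z2.0
G0 X0.0 Y0.0
G1 X18.0 Y0.0
G1 X18.0 Y15.0
G1 X0.0 Y15.0
G1 X0.0 Y0.0
; layer 2
G0 Z4.0
G0 X0.0 Y0.0
G1 X18.0 Y0.0
G1 X18.0 Y12.0
G1 X0.0 Y12.0
G1 X0.0 Y0.0
; layer 3
G0 Z6.0
G0 X0.0 Y0.0
G1 X18.0 Y0.0
G1 X18.0 Y9.0
G1 X0.0 Y9.0
G1 X0.0 Y0.0
; layer 4
G0 Z8.0
G0 X0.0 Y0.0
G1 X18.0 Y0.0
G1 X18.0 Y6.0
G1 X0.0 Y6.0
G1 X0.0 Y0.0
; layer 5
G0 Z10.0
G0 X0.0 Y0.0
G1 X18.0 Y0.0
G1 X18.0 Y3.0
G1 X0.0 Y3.0
G1 X0.0 Y0.0
M2 ; end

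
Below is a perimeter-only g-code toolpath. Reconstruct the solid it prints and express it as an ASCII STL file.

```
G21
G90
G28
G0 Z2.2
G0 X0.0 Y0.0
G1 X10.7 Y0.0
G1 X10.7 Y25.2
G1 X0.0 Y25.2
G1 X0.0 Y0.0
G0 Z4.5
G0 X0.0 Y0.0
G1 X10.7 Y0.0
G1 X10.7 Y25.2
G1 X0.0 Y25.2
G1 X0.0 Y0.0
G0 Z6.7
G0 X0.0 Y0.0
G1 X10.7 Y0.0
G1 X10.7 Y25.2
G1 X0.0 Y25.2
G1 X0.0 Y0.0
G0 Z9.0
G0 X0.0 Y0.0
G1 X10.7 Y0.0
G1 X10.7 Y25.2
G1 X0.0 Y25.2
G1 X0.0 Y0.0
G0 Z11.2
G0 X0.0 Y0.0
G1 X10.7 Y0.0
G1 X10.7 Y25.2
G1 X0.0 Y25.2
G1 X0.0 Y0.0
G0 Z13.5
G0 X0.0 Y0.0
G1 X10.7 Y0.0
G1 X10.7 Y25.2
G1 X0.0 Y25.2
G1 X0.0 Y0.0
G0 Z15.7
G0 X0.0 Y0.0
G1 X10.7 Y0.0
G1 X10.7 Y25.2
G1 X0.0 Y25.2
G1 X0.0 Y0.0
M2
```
solid part
  facet normal 0.0000 0.0000 -1.0000
    outer loop
      vertex 10.7 25.2 0.0
      vertex 10.7 0.0 0.0
      vertex 0.0 0.0 0.0
    endloop
  endfacet
  facet normal 0.0000 0.0000 -1.0000
    outer loop
      vertex 0.0 25.2 0.0
      vertex 10.7 25.2 0.0
      vertex 0.0 0.0 0.0
    endloop
  endfacet
  facet normal 0.0000 0.0000 1.0000
    outer loop
      vertex 0.0 0.0 15.7
      vertex 10.7 0.0 15.7
      vertex 10.7 25.2 15.7
    endloop
  endfacet
  facet normal 0.0000 0.0000 1.0000
    outer loop
      vertex 0.0 0.0 15.7
      vertex 10.7 25.2 15.7
      vertex 0.0 25.2 15.7
    endloop
  endfacet
  facet normal 0.0000 -1.0000 0.0000
    outer loop
      vertex 0.0 0.0 0.0
      vertex 10.7 0.0 0.0
      vertex 10.7 0.0 15.7
    endloop
  endfacet
  facet normal 0.0000 -1.0000 0.0000
    outer loop
      vertex 0.0 0.0 0.0
      vertex 10.7 0.0 15.7
      vertex 0.0 0.0 15.7
    endloop
  endfacet
  facet normal 0.0000 1.0000 0.0000
    outer loop
      vertex 10.7 25.2 15.7
      vertex 10.7 25.2 0.0
      vertex 0.0 25.2 0.0
    endloop
  endfacet
  facet normal 0.0000 1.0000 0.0000
    outer loop
      vertex 0.0 25.2 15.7
      vertex 10.7 25.2 15.7
      vertex 0.0 25.2 0.0
    endloop
  endfacet
  facet normal -1.0000 0.0000 0.0000
    outer loop
      vertex 0.0 25.2 15.7
      vertex 0.0 25.2 0.0
      vertex 0.0 0.0 0.0
    endloop
  endfacet
  facet normal -1.0000 0.0000 0.0000
    outer loop
      vertex 0.0 0.0 15.7
      vertex 0.0 25.2 15.7
      vertex 0.0 0.0 0.0
    endloop
  endfacet
  facet normal 1.0000 0.0000 0.0000
    outer loop
      vertex 10.7 0.0 0.0
      vertex 10.7 25.2 0.0
      vertex 10.7 25.2 15.7
    endloop
  endfacet
  facet normal 1.0000 0.0000 0.0000
    outer loop
      vertex 10.7 0.0 0.0
      vertex 10.7 25.2 15.7
      vertex 10.7 0.0 15.7
    endloop
  endfacet
endsolid part

The G0 Z moves step by Δz≈2.2 mm. Every layer's G1 loop is the same polygon, so the solid is a straight extrusion of it from z=0 to z≈15.7. Closing with flat bottom and top caps and triangulating gives 12 facets — a rectangular box, roughly 10.7 × 25.2 mm footprint and 15.7 mm tall.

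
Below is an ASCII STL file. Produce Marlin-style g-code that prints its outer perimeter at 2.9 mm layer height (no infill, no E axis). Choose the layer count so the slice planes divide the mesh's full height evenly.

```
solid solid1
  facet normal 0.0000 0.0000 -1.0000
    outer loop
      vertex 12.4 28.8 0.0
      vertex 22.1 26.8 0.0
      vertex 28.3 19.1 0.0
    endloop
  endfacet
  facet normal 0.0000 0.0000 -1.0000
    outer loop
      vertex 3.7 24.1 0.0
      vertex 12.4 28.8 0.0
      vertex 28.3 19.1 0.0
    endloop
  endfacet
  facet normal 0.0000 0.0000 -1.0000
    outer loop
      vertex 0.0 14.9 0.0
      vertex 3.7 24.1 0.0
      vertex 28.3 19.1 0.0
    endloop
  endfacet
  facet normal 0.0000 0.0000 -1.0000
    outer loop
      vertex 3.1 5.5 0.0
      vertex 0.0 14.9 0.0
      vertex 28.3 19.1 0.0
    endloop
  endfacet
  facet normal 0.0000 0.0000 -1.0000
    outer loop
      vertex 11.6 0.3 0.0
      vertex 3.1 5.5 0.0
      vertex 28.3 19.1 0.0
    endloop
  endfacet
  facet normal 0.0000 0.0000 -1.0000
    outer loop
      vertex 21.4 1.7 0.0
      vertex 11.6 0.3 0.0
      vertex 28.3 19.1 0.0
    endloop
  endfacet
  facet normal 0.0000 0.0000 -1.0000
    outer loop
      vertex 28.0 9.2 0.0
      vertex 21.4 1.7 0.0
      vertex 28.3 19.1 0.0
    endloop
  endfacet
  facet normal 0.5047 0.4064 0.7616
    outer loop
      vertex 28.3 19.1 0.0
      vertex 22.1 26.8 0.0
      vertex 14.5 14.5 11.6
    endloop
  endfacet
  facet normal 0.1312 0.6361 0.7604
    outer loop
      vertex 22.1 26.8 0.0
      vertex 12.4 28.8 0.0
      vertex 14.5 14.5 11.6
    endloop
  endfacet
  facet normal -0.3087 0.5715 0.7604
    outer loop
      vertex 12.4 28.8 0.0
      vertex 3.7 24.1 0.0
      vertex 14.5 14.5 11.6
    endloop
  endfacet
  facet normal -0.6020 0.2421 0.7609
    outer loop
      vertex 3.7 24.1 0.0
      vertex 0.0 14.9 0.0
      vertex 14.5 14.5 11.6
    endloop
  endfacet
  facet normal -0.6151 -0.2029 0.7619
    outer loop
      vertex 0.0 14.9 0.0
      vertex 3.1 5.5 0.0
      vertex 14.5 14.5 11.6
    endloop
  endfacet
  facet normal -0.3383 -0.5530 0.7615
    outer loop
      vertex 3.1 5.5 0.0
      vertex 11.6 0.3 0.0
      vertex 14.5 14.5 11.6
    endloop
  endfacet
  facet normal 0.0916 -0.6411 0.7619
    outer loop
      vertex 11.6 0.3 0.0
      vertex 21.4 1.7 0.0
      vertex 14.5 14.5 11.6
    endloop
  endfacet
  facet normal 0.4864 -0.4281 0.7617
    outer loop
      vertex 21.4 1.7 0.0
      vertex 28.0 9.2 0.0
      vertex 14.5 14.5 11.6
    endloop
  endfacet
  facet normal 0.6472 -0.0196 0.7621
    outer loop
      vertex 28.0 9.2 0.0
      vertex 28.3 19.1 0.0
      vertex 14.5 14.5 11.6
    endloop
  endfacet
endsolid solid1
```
; perimeter-only toolpath
G21 ; units = mm
G90 ; absolute positioning
G28 ; home
; layer 1
G0 Z2.9
G0 X24.9 Y18.0
G1 X20.2 Y23.7
G1 X12.9 Y25.2
G1 X6.4 Y21.7
G1 X3.6 Y14.8
G1 X6.0 Y7.8
G1 X12.3 Y3.9
G1 X19.7 Y4.9
G1 X24.6 Y10.5
G1 X24.9 Y18.0
; layer 2
G0 Z5.8
G0 X21.4 Y16.8
G1 X18.3 Y20.6
G1 X13.4 Y21.6
G1 X9.1 Y19.3
G1 X7.2 Y14.7
G1 X8.8 Y10.0
G1 X13.1 Y7.4
G1 X17.9 Y8.1
G1 X21.2 Y11.8
G1 X21.4 Y16.8
; layer 3
G0 Z8.7
G0 X17.9 Y15.7
G1 X16.4 Y17.6
G1 X14.0 Y18.1
G1 X11.8 Y16.9
G1 X10.9 Y14.6
G1 X11.7 Y12.2
G1 X13.8 Y10.9
G1 X16.2 Y11.3
G1 X17.9 Y13.2
G1 X17.9 Y15.7
M2 ; end

The solid is a regular 9-sided pyramid, base circumscribed radius ≈ 14.5 mm, apex at z ≈ 11.6 mm. Slicing at Δz = 2.9 mm — 4 equal slices spanning the solid's height, so layer i sits at z = i·h/4 — gives 3 non-empty perimeters. Each is a 9-segment closed polygon; G0 lifts to the layer z and rapids to the start vertex, then G1 traces the edges. The cross-section shrinks linearly with z (the slice at the apex is degenerate and omitted).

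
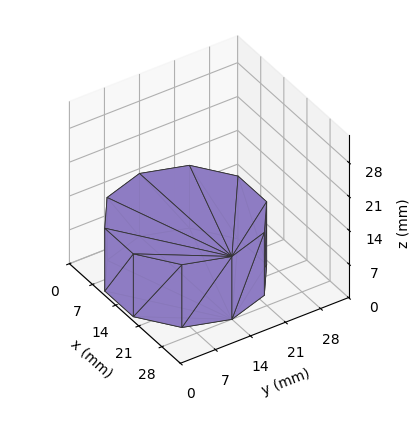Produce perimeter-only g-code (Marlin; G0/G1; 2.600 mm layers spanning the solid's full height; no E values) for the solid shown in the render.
Reading the render: the shape is a regular 10-sided prism (a cylinder approximated with 10 flat sides), circumscribed radius ≈ 14 mm, height ≈ 13 mm (dimensions read to the nearest mm from the axis ticks). For the g-code, the solid's height is divided into equal slices at the stated Δz and each level perimeter traced with G1 moves after a G0 lift.

; perimeter-only toolpath
G21 ; units = mm
G90 ; absolute positioning
G28 ; home
; layer 1
G0 Z2.600
G0 X28.000 Y14.000
G1 X25.326 Y22.229
G1 X18.326 Y27.315
G1 X9.674 Y27.315
G1 X2.674 Y22.229
G1 X0.000 Y14.000
G1 X2.674 Y5.771
G1 X9.674 Y0.685
G1 X18.326 Y0.685
G1 X25.326 Y5.771
G1 X28.000 Y14.000
; layer 2
G0 Z5.200
G0 X28.000 Y14.000
G1 X25.326 Y22.229
G1 X18.326 Y27.315
G1 X9.674 Y27.315
G1 X2.674 Y22.229
G1 X0.000 Y14.000
G1 X2.674 Y5.771
G1 X9.674 Y0.685
G1 X18.326 Y0.685
G1 X25.326 Y5.771
G1 X28.000 Y14.000
; layer 3
G0 Z7.800
G0 X28.000 Y14.000
G1 X25.326 Y22.229
G1 X18.326 Y27.315
G1 X9.674 Y27.315
G1 X2.674 Y22.229
G1 X0.000 Y14.000
G1 X2.674 Y5.771
G1 X9.674 Y0.685
G1 X18.326 Y0.685
G1 X25.326 Y5.771
G1 X28.000 Y14.000
; layer 4
G0 Z10.400
G0 X28.000 Y14.000
G1 X25.326 Y22.229
G1 X18.326 Y27.315
G1 X9.674 Y27.315
G1 X2.674 Y22.229
G1 X0.000 Y14.000
G1 X2.674 Y5.771
G1 X9.674 Y0.685
G1 X18.326 Y0.685
G1 X25.326 Y5.771
G1 X28.000 Y14.000
; layer 5
G0 Z13.000
G0 X28.000 Y14.000
G1 X25.326 Y22.229
G1 X18.326 Y27.315
G1 X9.674 Y27.315
G1 X2.674 Y22.229
G1 X0.000 Y14.000
G1 X2.674 Y5.771
G1 X9.674 Y0.685
G1 X18.326 Y0.685
G1 X25.326 Y5.771
G1 X28.000 Y14.000
M2 ; end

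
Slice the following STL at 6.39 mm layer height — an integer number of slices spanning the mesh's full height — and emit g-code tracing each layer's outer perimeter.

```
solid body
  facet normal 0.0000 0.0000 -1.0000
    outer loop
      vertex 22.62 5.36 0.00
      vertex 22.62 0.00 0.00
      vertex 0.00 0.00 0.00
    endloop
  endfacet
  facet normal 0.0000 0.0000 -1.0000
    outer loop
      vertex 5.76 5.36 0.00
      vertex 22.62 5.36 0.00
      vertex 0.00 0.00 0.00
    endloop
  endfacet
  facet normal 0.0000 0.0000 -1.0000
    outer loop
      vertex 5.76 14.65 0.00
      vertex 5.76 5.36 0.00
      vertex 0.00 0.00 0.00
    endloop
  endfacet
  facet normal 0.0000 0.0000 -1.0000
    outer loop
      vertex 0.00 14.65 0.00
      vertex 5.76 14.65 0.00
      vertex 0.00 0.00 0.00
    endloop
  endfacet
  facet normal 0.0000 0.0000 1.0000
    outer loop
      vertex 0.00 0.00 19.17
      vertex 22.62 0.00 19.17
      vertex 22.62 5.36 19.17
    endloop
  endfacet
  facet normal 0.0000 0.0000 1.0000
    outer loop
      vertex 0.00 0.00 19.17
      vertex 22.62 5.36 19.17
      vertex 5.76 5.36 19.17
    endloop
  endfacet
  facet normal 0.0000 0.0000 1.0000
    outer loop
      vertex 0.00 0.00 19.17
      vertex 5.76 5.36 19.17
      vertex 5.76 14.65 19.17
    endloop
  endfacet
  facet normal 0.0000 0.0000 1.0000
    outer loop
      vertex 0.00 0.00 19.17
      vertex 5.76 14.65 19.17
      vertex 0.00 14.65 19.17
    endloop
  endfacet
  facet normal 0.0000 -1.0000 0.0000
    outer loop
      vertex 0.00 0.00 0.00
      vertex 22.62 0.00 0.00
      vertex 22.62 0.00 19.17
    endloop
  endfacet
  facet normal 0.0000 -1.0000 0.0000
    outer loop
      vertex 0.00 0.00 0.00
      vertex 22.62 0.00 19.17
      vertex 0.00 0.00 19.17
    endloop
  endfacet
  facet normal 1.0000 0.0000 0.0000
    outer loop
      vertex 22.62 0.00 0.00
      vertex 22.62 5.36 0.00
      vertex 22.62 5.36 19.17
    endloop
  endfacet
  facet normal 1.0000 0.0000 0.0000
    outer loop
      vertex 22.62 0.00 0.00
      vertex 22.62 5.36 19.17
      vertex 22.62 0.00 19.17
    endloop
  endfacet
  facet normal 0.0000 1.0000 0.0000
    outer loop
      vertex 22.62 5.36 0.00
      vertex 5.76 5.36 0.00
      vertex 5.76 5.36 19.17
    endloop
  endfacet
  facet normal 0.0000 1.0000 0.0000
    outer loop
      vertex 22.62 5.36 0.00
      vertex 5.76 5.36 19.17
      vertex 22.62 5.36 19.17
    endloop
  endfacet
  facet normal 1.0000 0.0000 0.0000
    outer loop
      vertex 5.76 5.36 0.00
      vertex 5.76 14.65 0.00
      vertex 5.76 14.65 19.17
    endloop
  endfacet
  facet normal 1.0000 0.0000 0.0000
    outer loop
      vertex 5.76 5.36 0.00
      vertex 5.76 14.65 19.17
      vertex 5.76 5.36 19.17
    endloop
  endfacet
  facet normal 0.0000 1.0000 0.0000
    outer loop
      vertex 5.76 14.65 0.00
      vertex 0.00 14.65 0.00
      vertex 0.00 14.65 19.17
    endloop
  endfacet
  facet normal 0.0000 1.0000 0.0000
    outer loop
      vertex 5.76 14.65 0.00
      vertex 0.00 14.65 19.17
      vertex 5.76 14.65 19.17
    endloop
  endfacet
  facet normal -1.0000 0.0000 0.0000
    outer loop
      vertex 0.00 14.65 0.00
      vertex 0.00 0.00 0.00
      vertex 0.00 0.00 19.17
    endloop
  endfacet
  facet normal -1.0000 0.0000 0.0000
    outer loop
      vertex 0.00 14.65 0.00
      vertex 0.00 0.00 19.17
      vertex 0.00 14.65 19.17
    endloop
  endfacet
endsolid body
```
; perimeter-only toolpath
G21 ; units = mm
G90 ; absolute positioning
G28 ; home
; layer 1
G0 Z6.39
G0 X0.00 Y0.00
G1 X22.62 Y0.00
G1 X22.62 Y5.36
G1 X5.76 Y5.36
G1 X5.76 Y14.65
G1 X0.00 Y14.65
G1 X0.00 Y0.00
; layer 2
G0 Z12.78
G0 X0.00 Y0.00
G1 X22.62 Y0.00
G1 X22.62 Y5.36
G1 X5.76 Y5.36
G1 X5.76 Y14.65
G1 X0.00 Y14.65
G1 X0.00 Y0.00
; layer 3
G0 Z19.17
G0 X0.00 Y0.00
G1 X22.62 Y0.00
G1 X22.62 Y5.36
G1 X5.76 Y5.36
G1 X5.76 Y14.65
G1 X0.00 Y14.65
G1 X0.00 Y0.00
M2 ; end

The solid is an L-shaped prism: outer 22.6 × 14.7 mm, arm thicknesses ≈ 5.36 mm (horizontal) and 5.76 mm (vertical), extruded 19.2 mm in z. Slicing at Δz = 6.39 mm — 3 equal slices spanning the solid's height, so layer i sits at z = i·h/3 — gives 3 non-empty perimeters. Each is a 6-segment closed polygon; G0 lifts to the layer z and rapids to the start vertex, then G1 traces the edges.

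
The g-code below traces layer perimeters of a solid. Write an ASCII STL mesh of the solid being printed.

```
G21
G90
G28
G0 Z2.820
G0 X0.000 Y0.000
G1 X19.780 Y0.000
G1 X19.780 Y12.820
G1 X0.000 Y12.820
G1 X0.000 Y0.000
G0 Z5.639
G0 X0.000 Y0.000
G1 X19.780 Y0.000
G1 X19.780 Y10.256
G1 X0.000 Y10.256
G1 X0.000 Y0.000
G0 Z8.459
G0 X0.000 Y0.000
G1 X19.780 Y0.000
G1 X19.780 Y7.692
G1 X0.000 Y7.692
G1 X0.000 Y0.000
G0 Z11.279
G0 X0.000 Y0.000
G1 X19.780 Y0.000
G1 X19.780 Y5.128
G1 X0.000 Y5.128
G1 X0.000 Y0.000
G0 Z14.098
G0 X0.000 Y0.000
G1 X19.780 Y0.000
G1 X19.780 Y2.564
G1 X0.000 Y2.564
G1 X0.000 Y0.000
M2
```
solid part
  facet normal 0.0000 0.0000 -1.0000
    outer loop
      vertex 19.780 15.384 0.000
      vertex 19.780 0.000 0.000
      vertex 0.000 0.000 0.000
    endloop
  endfacet
  facet normal 0.0000 0.0000 -1.0000
    outer loop
      vertex 0.000 15.384 0.000
      vertex 19.780 15.384 0.000
      vertex 0.000 0.000 0.000
    endloop
  endfacet
  facet normal 0.0000 -1.0000 0.0000
    outer loop
      vertex 0.000 0.000 0.000
      vertex 19.780 0.000 0.000
      vertex 19.780 0.000 16.918
    endloop
  endfacet
  facet normal 0.0000 -1.0000 0.0000
    outer loop
      vertex 0.000 0.000 0.000
      vertex 19.780 0.000 16.918
      vertex 0.000 0.000 16.918
    endloop
  endfacet
  facet normal 0.0000 0.7399 0.6728
    outer loop
      vertex 0.000 0.000 16.918
      vertex 19.780 0.000 16.918
      vertex 19.780 15.384 0.000
    endloop
  endfacet
  facet normal 0.0000 0.7399 0.6728
    outer loop
      vertex 0.000 0.000 16.918
      vertex 19.780 15.384 0.000
      vertex 0.000 15.384 0.000
    endloop
  endfacet
  facet normal -1.0000 0.0000 0.0000
    outer loop
      vertex 0.000 0.000 16.918
      vertex 0.000 15.384 0.000
      vertex 0.000 0.000 0.000
    endloop
  endfacet
  facet normal 1.0000 0.0000 0.0000
    outer loop
      vertex 19.780 0.000 0.000
      vertex 19.780 15.384 0.000
      vertex 19.780 0.000 16.918
    endloop
  endfacet
endsolid part

The G0 Z moves step by Δz≈2.820 mm. The G1 loops shrink linearly with z, so the solid tapers from its base footprint up to z≈16.9. Closing with a flat bottom cap and the tapered top and triangulating gives 8 facets — a wedge (ramp): 19.8 × 15.4 mm base, rising to 16.9 mm along the y=0 edge and sloping linearly to z=0 at y=15.4.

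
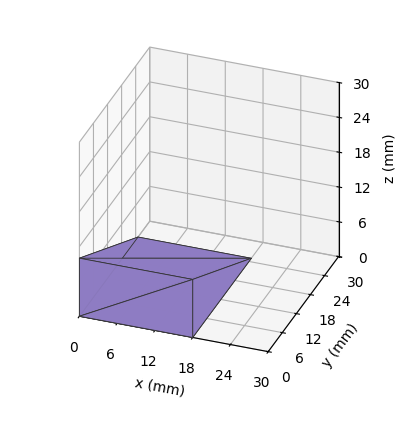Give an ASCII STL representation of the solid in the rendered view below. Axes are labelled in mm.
Reading the render: the shape is a wedge (ramp): 18 × 25 mm base, rising to 10 mm along the y=0 edge and sloping linearly to z=0 at y=25 (dimensions read to the nearest mm from the axis ticks). For the STL, each face is triangulated and given an outward normal.

solid part
  facet normal 0.0000 0.0000 -1.0000
    outer loop
      vertex 18.00 25.00 0.00
      vertex 18.00 0.00 0.00
      vertex 0.00 0.00 0.00
    endloop
  endfacet
  facet normal 0.0000 0.0000 -1.0000
    outer loop
      vertex 0.00 25.00 0.00
      vertex 18.00 25.00 0.00
      vertex 0.00 0.00 0.00
    endloop
  endfacet
  facet normal 0.0000 -1.0000 0.0000
    outer loop
      vertex 0.00 0.00 0.00
      vertex 18.00 0.00 0.00
      vertex 18.00 0.00 10.00
    endloop
  endfacet
  facet normal 0.0000 -1.0000 0.0000
    outer loop
      vertex 0.00 0.00 0.00
      vertex 18.00 0.00 10.00
      vertex 0.00 0.00 10.00
    endloop
  endfacet
  facet normal 0.0000 0.3714 0.9285
    outer loop
      vertex 0.00 0.00 10.00
      vertex 18.00 0.00 10.00
      vertex 18.00 25.00 0.00
    endloop
  endfacet
  facet normal 0.0000 0.3714 0.9285
    outer loop
      vertex 0.00 0.00 10.00
      vertex 18.00 25.00 0.00
      vertex 0.00 25.00 0.00
    endloop
  endfacet
  facet normal -1.0000 0.0000 0.0000
    outer loop
      vertex 0.00 0.00 10.00
      vertex 0.00 25.00 0.00
      vertex 0.00 0.00 0.00
    endloop
  endfacet
  facet normal 1.0000 0.0000 0.0000
    outer loop
      vertex 18.00 0.00 0.00
      vertex 18.00 25.00 0.00
      vertex 18.00 0.00 10.00
    endloop
  endfacet
endsolid part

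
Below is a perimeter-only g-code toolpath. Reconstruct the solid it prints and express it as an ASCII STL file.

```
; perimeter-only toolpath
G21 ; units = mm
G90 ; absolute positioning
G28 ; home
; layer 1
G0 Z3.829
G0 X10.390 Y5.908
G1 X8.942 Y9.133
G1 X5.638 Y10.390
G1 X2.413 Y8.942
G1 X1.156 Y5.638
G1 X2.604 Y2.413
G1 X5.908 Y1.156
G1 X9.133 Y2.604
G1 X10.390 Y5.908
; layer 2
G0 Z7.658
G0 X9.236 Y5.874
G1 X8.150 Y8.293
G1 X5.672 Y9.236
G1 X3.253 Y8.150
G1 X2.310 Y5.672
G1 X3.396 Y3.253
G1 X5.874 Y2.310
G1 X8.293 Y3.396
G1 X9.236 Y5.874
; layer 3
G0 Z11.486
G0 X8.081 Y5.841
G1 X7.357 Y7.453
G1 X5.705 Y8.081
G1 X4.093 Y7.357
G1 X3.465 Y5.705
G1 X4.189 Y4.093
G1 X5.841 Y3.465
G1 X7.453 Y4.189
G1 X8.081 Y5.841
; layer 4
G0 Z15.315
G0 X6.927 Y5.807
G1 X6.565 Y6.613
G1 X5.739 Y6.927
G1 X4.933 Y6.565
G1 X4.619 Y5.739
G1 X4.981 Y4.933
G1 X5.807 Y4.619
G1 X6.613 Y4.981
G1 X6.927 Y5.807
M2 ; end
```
solid part
  facet normal 0.0000 0.0000 -1.0000
    outer loop
      vertex 5.604 11.544 0.000
      vertex 9.734 9.973 0.000
      vertex 11.544 5.942 0.000
    endloop
  endfacet
  facet normal 0.0000 0.0000 -1.0000
    outer loop
      vertex 1.573 9.734 0.000
      vertex 5.604 11.544 0.000
      vertex 11.544 5.942 0.000
    endloop
  endfacet
  facet normal 0.0000 0.0000 -1.0000
    outer loop
      vertex 0.002 5.604 0.000
      vertex 1.573 9.734 0.000
      vertex 11.544 5.942 0.000
    endloop
  endfacet
  facet normal 0.0000 0.0000 -1.0000
    outer loop
      vertex 1.812 1.573 0.000
      vertex 0.002 5.604 0.000
      vertex 11.544 5.942 0.000
    endloop
  endfacet
  facet normal 0.0000 0.0000 -1.0000
    outer loop
      vertex 5.942 0.002 0.000
      vertex 1.812 1.573 0.000
      vertex 11.544 5.942 0.000
    endloop
  endfacet
  facet normal 0.0000 0.0000 -1.0000
    outer loop
      vertex 9.973 1.812 0.000
      vertex 5.942 0.002 0.000
      vertex 11.544 5.942 0.000
    endloop
  endfacet
  facet normal 0.8788 0.3946 0.2684
    outer loop
      vertex 11.544 5.942 0.000
      vertex 9.734 9.973 0.000
      vertex 5.773 5.773 19.144
    endloop
  endfacet
  facet normal 0.3425 0.9004 0.2684
    outer loop
      vertex 9.734 9.973 0.000
      vertex 5.604 11.544 0.000
      vertex 5.773 5.773 19.144
    endloop
  endfacet
  facet normal -0.3946 0.8788 0.2684
    outer loop
      vertex 5.604 11.544 0.000
      vertex 1.573 9.734 0.000
      vertex 5.773 5.773 19.144
    endloop
  endfacet
  facet normal -0.9004 0.3425 0.2684
    outer loop
      vertex 1.573 9.734 0.000
      vertex 0.002 5.604 0.000
      vertex 5.773 5.773 19.144
    endloop
  endfacet
  facet normal -0.8788 -0.3946 0.2684
    outer loop
      vertex 0.002 5.604 0.000
      vertex 1.812 1.573 0.000
      vertex 5.773 5.773 19.144
    endloop
  endfacet
  facet normal -0.3425 -0.9004 0.2684
    outer loop
      vertex 1.812 1.573 0.000
      vertex 5.942 0.002 0.000
      vertex 5.773 5.773 19.144
    endloop
  endfacet
  facet normal 0.3946 -0.8788 0.2684
    outer loop
      vertex 5.942 0.002 0.000
      vertex 9.973 1.812 0.000
      vertex 5.773 5.773 19.144
    endloop
  endfacet
  facet normal 0.9004 -0.3425 0.2684
    outer loop
      vertex 9.973 1.812 0.000
      vertex 11.544 5.942 0.000
      vertex 5.773 5.773 19.144
    endloop
  endfacet
endsolid part

The G0 Z moves step by Δz≈3.829 mm. The G1 loops shrink linearly with z, so the solid tapers from its base footprint up to z≈19.1. Closing with a flat bottom cap and the tapered top and triangulating gives 14 facets — a regular 8-sided pyramid, base circumscribed radius ≈ 5.77 mm, apex at z ≈ 19.1 mm.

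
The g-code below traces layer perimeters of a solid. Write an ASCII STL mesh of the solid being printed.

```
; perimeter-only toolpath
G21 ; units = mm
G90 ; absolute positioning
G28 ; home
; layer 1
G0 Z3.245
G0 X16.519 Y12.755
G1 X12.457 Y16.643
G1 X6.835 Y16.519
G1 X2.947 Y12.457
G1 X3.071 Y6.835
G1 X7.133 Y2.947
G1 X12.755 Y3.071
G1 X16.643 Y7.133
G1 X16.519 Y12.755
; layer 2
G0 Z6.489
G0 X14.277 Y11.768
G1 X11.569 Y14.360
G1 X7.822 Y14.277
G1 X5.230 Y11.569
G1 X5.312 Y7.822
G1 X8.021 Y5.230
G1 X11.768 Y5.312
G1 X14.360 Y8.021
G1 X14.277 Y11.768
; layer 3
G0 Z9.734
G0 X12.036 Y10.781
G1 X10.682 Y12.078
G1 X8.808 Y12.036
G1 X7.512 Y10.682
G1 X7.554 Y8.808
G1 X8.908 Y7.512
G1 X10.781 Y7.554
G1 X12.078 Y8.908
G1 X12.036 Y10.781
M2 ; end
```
solid part
  facet normal 0.0000 0.0000 -1.0000
    outer loop
      vertex 5.849 18.760 0.000
      vertex 13.344 18.925 0.000
      vertex 18.760 13.741 0.000
    endloop
  endfacet
  facet normal 0.0000 0.0000 -1.0000
    outer loop
      vertex 0.665 13.344 0.000
      vertex 5.849 18.760 0.000
      vertex 18.760 13.741 0.000
    endloop
  endfacet
  facet normal 0.0000 0.0000 -1.0000
    outer loop
      vertex 0.830 5.849 0.000
      vertex 0.665 13.344 0.000
      vertex 18.760 13.741 0.000
    endloop
  endfacet
  facet normal 0.0000 0.0000 -1.0000
    outer loop
      vertex 6.246 0.665 0.000
      vertex 0.830 5.849 0.000
      vertex 18.760 13.741 0.000
    endloop
  endfacet
  facet normal 0.0000 0.0000 -1.0000
    outer loop
      vertex 13.741 0.830 0.000
      vertex 6.246 0.665 0.000
      vertex 18.760 13.741 0.000
    endloop
  endfacet
  facet normal 0.0000 0.0000 -1.0000
    outer loop
      vertex 18.925 6.246 0.000
      vertex 13.741 0.830 0.000
      vertex 18.760 13.741 0.000
    endloop
  endfacet
  facet normal 0.5672 0.5926 0.5719
    outer loop
      vertex 18.760 13.741 0.000
      vertex 13.344 18.925 0.000
      vertex 9.795 9.795 12.979
    endloop
  endfacet
  facet normal -0.0181 0.8201 0.5720
    outer loop
      vertex 13.344 18.925 0.000
      vertex 5.849 18.760 0.000
      vertex 9.795 9.795 12.979
    endloop
  endfacet
  facet normal -0.5926 0.5672 0.5719
    outer loop
      vertex 5.849 18.760 0.000
      vertex 0.665 13.344 0.000
      vertex 9.795 9.795 12.979
    endloop
  endfacet
  facet normal -0.8201 -0.0181 0.5720
    outer loop
      vertex 0.665 13.344 0.000
      vertex 0.830 5.849 0.000
      vertex 9.795 9.795 12.979
    endloop
  endfacet
  facet normal -0.5672 -0.5926 0.5719
    outer loop
      vertex 0.830 5.849 0.000
      vertex 6.246 0.665 0.000
      vertex 9.795 9.795 12.979
    endloop
  endfacet
  facet normal 0.0181 -0.8201 0.5720
    outer loop
      vertex 6.246 0.665 0.000
      vertex 13.741 0.830 0.000
      vertex 9.795 9.795 12.979
    endloop
  endfacet
  facet normal 0.5926 -0.5672 0.5719
    outer loop
      vertex 13.741 0.830 0.000
      vertex 18.925 6.246 0.000
      vertex 9.795 9.795 12.979
    endloop
  endfacet
  facet normal 0.8201 0.0181 0.5720
    outer loop
      vertex 18.925 6.246 0.000
      vertex 18.760 13.741 0.000
      vertex 9.795 9.795 12.979
    endloop
  endfacet
endsolid part

The G0 Z moves step by Δz≈3.245 mm. The G1 loops shrink linearly with z, so the solid tapers from its base footprint up to z≈13. Closing with a flat bottom cap and the tapered top and triangulating gives 14 facets — a regular 8-sided pyramid, base circumscribed radius ≈ 9.79 mm, apex at z ≈ 13 mm.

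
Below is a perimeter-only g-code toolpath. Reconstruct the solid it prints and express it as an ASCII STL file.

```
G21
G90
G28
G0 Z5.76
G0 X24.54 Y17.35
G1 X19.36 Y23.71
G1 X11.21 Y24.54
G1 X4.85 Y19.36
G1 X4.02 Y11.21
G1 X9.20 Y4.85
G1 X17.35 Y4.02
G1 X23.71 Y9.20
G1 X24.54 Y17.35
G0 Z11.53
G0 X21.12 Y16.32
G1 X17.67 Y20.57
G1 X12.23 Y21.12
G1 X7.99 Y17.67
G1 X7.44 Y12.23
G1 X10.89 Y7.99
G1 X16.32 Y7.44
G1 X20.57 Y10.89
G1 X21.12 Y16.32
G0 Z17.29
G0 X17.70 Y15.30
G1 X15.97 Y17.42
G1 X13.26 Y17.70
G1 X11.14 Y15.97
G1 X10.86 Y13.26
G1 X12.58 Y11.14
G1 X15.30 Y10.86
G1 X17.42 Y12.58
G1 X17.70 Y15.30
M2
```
solid part
  facet normal 0.0000 0.0000 -1.0000
    outer loop
      vertex 10.19 27.96 0.00
      vertex 21.06 26.85 0.00
      vertex 27.96 18.37 0.00
    endloop
  endfacet
  facet normal 0.0000 0.0000 -1.0000
    outer loop
      vertex 1.71 21.06 0.00
      vertex 10.19 27.96 0.00
      vertex 27.96 18.37 0.00
    endloop
  endfacet
  facet normal 0.0000 0.0000 -1.0000
    outer loop
      vertex 0.60 10.19 0.00
      vertex 1.71 21.06 0.00
      vertex 27.96 18.37 0.00
    endloop
  endfacet
  facet normal 0.0000 0.0000 -1.0000
    outer loop
      vertex 7.50 1.71 0.00
      vertex 0.60 10.19 0.00
      vertex 27.96 18.37 0.00
    endloop
  endfacet
  facet normal 0.0000 0.0000 -1.0000
    outer loop
      vertex 18.37 0.60 0.00
      vertex 7.50 1.71 0.00
      vertex 27.96 18.37 0.00
    endloop
  endfacet
  facet normal 0.0000 0.0000 -1.0000
    outer loop
      vertex 26.85 7.50 0.00
      vertex 18.37 0.60 0.00
      vertex 27.96 18.37 0.00
    endloop
  endfacet
  facet normal 0.6732 0.5478 0.4967
    outer loop
      vertex 27.96 18.37 0.00
      vertex 21.06 26.85 0.00
      vertex 14.28 14.28 23.05
    endloop
  endfacet
  facet normal 0.0882 0.8634 0.4968
    outer loop
      vertex 21.06 26.85 0.00
      vertex 10.19 27.96 0.00
      vertex 14.28 14.28 23.05
    endloop
  endfacet
  facet normal -0.5478 0.6732 0.4967
    outer loop
      vertex 10.19 27.96 0.00
      vertex 1.71 21.06 0.00
      vertex 14.28 14.28 23.05
    endloop
  endfacet
  facet normal -0.8634 0.0882 0.4968
    outer loop
      vertex 1.71 21.06 0.00
      vertex 0.60 10.19 0.00
      vertex 14.28 14.28 23.05
    endloop
  endfacet
  facet normal -0.6732 -0.5478 0.4967
    outer loop
      vertex 0.60 10.19 0.00
      vertex 7.50 1.71 0.00
      vertex 14.28 14.28 23.05
    endloop
  endfacet
  facet normal -0.0882 -0.8634 0.4968
    outer loop
      vertex 7.50 1.71 0.00
      vertex 18.37 0.60 0.00
      vertex 14.28 14.28 23.05
    endloop
  endfacet
  facet normal 0.5478 -0.6732 0.4967
    outer loop
      vertex 18.37 0.60 0.00
      vertex 26.85 7.50 0.00
      vertex 14.28 14.28 23.05
    endloop
  endfacet
  facet normal 0.8634 -0.0882 0.4968
    outer loop
      vertex 26.85 7.50 0.00
      vertex 27.96 18.37 0.00
      vertex 14.28 14.28 23.05
    endloop
  endfacet
endsolid part

The G0 Z moves step by Δz≈5.76 mm. The G1 loops shrink linearly with z, so the solid tapers from its base footprint up to z≈23.1. Closing with a flat bottom cap and the tapered top and triangulating gives 14 facets — a regular 8-sided pyramid, base circumscribed radius ≈ 14.3 mm, apex at z ≈ 23.1 mm.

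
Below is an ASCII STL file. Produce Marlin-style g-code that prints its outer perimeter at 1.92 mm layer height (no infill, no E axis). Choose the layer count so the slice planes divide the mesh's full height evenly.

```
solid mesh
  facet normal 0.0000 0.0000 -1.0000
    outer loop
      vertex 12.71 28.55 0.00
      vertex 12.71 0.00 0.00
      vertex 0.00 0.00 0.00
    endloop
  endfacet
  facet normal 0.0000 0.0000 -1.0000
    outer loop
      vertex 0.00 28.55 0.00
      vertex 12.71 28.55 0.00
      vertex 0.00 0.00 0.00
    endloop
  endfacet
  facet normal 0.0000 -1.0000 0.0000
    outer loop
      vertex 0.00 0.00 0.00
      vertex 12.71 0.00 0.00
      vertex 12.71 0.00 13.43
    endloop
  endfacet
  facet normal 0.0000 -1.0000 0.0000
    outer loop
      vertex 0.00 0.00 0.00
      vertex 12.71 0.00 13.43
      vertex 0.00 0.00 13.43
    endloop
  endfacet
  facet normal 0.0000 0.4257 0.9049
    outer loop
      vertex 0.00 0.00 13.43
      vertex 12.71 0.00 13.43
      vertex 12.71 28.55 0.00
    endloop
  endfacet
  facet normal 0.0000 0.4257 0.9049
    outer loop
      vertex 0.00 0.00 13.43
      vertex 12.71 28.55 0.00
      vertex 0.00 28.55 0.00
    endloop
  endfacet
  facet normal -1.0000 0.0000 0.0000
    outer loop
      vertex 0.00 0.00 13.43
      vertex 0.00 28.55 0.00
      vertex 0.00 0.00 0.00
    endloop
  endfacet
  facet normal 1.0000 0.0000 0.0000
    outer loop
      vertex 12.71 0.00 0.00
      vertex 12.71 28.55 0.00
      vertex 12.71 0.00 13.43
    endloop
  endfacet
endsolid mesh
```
; perimeter-only toolpath
G21 ; units = mm
G90 ; absolute positioning
G28 ; home
; layer 1
G0 Z1.92
G0 X0.00 Y0.00
G1 X12.71 Y0.00
G1 X12.71 Y24.47
G1 X0.00 Y24.47
G1 X0.00 Y0.00
; layer 2
G0 Z3.84
G0 X0.00 Y0.00
G1 X12.71 Y0.00
G1 X12.71 Y20.39
G1 X0.00 Y20.39
G1 X0.00 Y0.00
; layer 3
G0 Z5.76
G0 X0.00 Y0.00
G1 X12.71 Y0.00
G1 X12.71 Y16.31
G1 X0.00 Y16.31
G1 X0.00 Y0.00
; layer 4
G0 Z7.67
G0 X0.00 Y0.00
G1 X12.71 Y0.00
G1 X12.71 Y12.24
G1 X0.00 Y12.24
G1 X0.00 Y0.00
; layer 5
G0 Z9.59
G0 X0.00 Y0.00
G1 X12.71 Y0.00
G1 X12.71 Y8.16
G1 X0.00 Y8.16
G1 X0.00 Y0.00
; layer 6
G0 Z11.51
G0 X0.00 Y0.00
G1 X12.71 Y0.00
G1 X12.71 Y4.08
G1 X0.00 Y4.08
G1 X0.00 Y0.00
M2 ; end

The solid is a wedge (ramp): 12.7 × 28.6 mm base, rising to 13.4 mm along the y=0 edge and sloping linearly to z=0 at y=28.6. Slicing at Δz = 1.92 mm — 7 equal slices spanning the solid's height, so layer i sits at z = i·h/7 — gives 6 non-empty perimeters. Each is a 4-segment closed polygon; G0 lifts to the layer z and rapids to the start vertex, then G1 traces the edges. The cross-section shrinks linearly with z (the slice at the apex is degenerate and omitted).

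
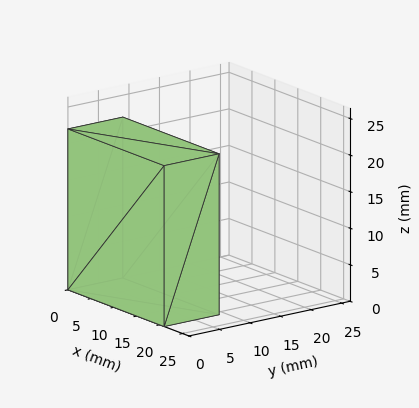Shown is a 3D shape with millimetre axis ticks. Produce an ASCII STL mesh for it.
Reading the render: the shape is a rectangular box, roughly 21 × 9 mm footprint and 22 mm tall (dimensions read to the nearest mm from the axis ticks). For the STL, each face is triangulated and given an outward normal.

solid part
  facet normal 0.0000 0.0000 -1.0000
    outer loop
      vertex 21.0 9.0 0.0
      vertex 21.0 0.0 0.0
      vertex 0.0 0.0 0.0
    endloop
  endfacet
  facet normal 0.0000 0.0000 -1.0000
    outer loop
      vertex 0.0 9.0 0.0
      vertex 21.0 9.0 0.0
      vertex 0.0 0.0 0.0
    endloop
  endfacet
  facet normal 0.0000 0.0000 1.0000
    outer loop
      vertex 0.0 0.0 22.0
      vertex 21.0 0.0 22.0
      vertex 21.0 9.0 22.0
    endloop
  endfacet
  facet normal 0.0000 0.0000 1.0000
    outer loop
      vertex 0.0 0.0 22.0
      vertex 21.0 9.0 22.0
      vertex 0.0 9.0 22.0
    endloop
  endfacet
  facet normal 0.0000 -1.0000 0.0000
    outer loop
      vertex 0.0 0.0 0.0
      vertex 21.0 0.0 0.0
      vertex 21.0 0.0 22.0
    endloop
  endfacet
  facet normal 0.0000 -1.0000 0.0000
    outer loop
      vertex 0.0 0.0 0.0
      vertex 21.0 0.0 22.0
      vertex 0.0 0.0 22.0
    endloop
  endfacet
  facet normal 0.0000 1.0000 0.0000
    outer loop
      vertex 21.0 9.0 22.0
      vertex 21.0 9.0 0.0
      vertex 0.0 9.0 0.0
    endloop
  endfacet
  facet normal 0.0000 1.0000 0.0000
    outer loop
      vertex 0.0 9.0 22.0
      vertex 21.0 9.0 22.0
      vertex 0.0 9.0 0.0
    endloop
  endfacet
  facet normal -1.0000 0.0000 0.0000
    outer loop
      vertex 0.0 9.0 22.0
      vertex 0.0 9.0 0.0
      vertex 0.0 0.0 0.0
    endloop
  endfacet
  facet normal -1.0000 0.0000 0.0000
    outer loop
      vertex 0.0 0.0 22.0
      vertex 0.0 9.0 22.0
      vertex 0.0 0.0 0.0
    endloop
  endfacet
  facet normal 1.0000 0.0000 0.0000
    outer loop
      vertex 21.0 0.0 0.0
      vertex 21.0 9.0 0.0
      vertex 21.0 9.0 22.0
    endloop
  endfacet
  facet normal 1.0000 0.0000 0.0000
    outer loop
      vertex 21.0 0.0 0.0
      vertex 21.0 9.0 22.0
      vertex 21.0 0.0 22.0
    endloop
  endfacet
endsolid part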